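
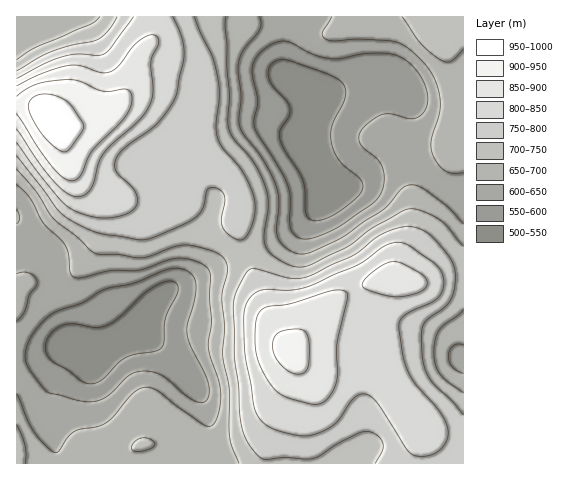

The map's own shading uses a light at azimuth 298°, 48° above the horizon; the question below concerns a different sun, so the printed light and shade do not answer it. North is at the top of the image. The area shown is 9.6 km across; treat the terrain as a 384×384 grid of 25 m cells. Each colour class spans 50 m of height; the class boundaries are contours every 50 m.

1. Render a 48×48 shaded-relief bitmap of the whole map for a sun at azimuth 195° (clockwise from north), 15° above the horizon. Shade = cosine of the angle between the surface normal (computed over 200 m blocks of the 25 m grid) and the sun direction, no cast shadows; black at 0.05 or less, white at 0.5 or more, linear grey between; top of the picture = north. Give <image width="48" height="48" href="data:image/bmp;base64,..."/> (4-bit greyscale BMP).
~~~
<image width="48" height="48" href="data:image/bmp;base64,Qk32BAAAAAAAAHYAAAAoAAAAMAAAADAAAAABAAQAAAAAAIAEAAATCwAAEwsAABAAAAAAAAAAAAAAABEREQAiIiIAMzMzAERERABVVVUAZmZmAHd3dwCIiIgAmZmZAKqqqgC7u7sAzMzMAN3d3QDu7u4A////AGZWd3d3d4iIh2ZniqmZqqqZmId2eJqYh2VWZ3Zmd3iId2ZniqmZqqqZmYh3iaqYh0RFZmZmZnd2ZmVniamaqqqqqZiJqqmHdzNFZmZVZmZmZlRWiZmamZmqmZmauph2ZTNFZlVVVmZmVENGiZmZmZmZmImqqXZVVDRWZURFVmZlQyNHiZmZmZmZiImql2VEQ0VmZUM0VVVUMiNXiZmZmqqYiJmZhlQzM0VmVDM0RVRDIjV5mZmZqqmYiJmYdUMyIkVVRDREREMyNFeaqZmaqqmHd4iHZUMhElVUREVVVDMjNXmrqpqqqZh3Z3d3ZVMiI2VURFVmVDMzVoq6qZqqmIdmZnd2ZlQzRWZVRVZ2ZURFaJqpmZqZiHZmZnd3ZlVVZ3dmZniIdlVWeZmYiZmYd2ZmZ3d3ZlVniIiIiJmZh3Z3iZiIiZiHZmZnd3d3ZmZ4mYmZqqqpmHd3iId4mZh2VWZ3d3d3dmeJmYiaq7qZmId3d3eJmYdlRVZnd3d3iImqqXiJq6mYiId3ZneJmHZUREVWd3iJmqu7qHeJmqmYmZiHZniJh2VDIiNFZ4mqqru6l3d4iZmZqqqZh4iIdlQyIREjVnmaqZmYdnd3eJqqu8zLqqmHdmQyEQESNGeId3ZlVmZmaJq7vM3d3MuYh2UyIRERIjRWVUQ0RVVWeJqrvMzd3dy6mHVCIRERESNERDMjRVVWiZqru7vM3cy7qXZDIiIhESMzMzMzRFZ4qqq7u7qru7u6qYZTMiIhEiMzMzNEQ2ebzMy7u6qqqqqZmYdlQzMiIjIiIjREM3is3t3LuqmZmpmIiIdmVUMyIiIiIjMzI4m97ty6qZiIiYiHd3dmZVVEMyIiMzMiM6vN7suZiId3d3d3d2ZlVWZVVDMzRDMzRbze7cqHd2Z2ZmZ3d2VUVWZmZlVVVERFZ87/7bl2ZmZmZmZ4h2VDRFZ3d3d2ZUVXeN7/7Kh2VVZmZmd4h1QyNFZ4iZmIZVZ4ie/+yph2ZWZmZneHdkIiJFZ4maqYdmeIme/tuYiId3d3d3iHZCESNFZ4mqmYd3eJme7bmIiZmYh3d3h2QhESRWd4mZmId3eJme3KmIiauqmId4h1MhEkVnd4iIh3d3d4iN26h3iaq6qYiIh1QiNGd3d3d3d3dmZ3d9yod2d4mqqYiIh2VFVnd3d3dmZmZlVnd7qHZmZmeJmIiIh2Vmd3d3ZmZmZmVVVnd4dlRVVVVneIiIh2ZmZmZmZndmZlRFaIhzMzNERERWZ3d3dlVVVVVWZ3d3ZVVWiZhwARIzMzRVZmd3ZVRFVEVniJmHZVZ4qphwAAIiIjRVVmd3ZURVVWeJmqqYd3iau6hxAAEREjRVZnd2VUVWZ4mrvLupmZq8y6hzIQAAEkVmZ3d2VVVniaq8zMu6u7zN26iFQhAAEkVmZ3dlVVZ4mqu7u7u7zMzcypiGVDIiI0VVZmZVVVZ4maqqmZmru8y7qYd2ZmZUREVVVVVEVWZ3eImYd3iZqqqpmHd3d3d2VFVVVVRFVmZnd4iHZneImZmZh3dw=="/>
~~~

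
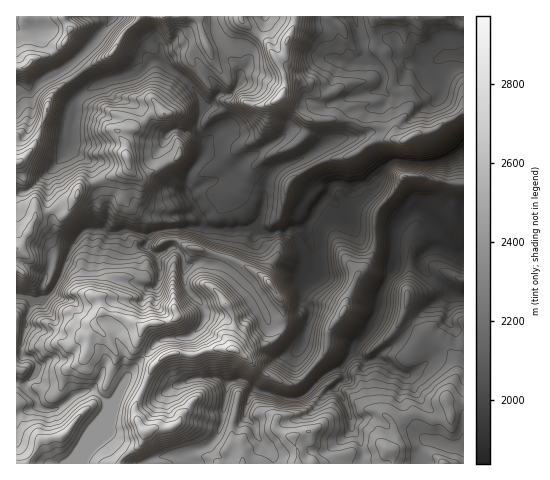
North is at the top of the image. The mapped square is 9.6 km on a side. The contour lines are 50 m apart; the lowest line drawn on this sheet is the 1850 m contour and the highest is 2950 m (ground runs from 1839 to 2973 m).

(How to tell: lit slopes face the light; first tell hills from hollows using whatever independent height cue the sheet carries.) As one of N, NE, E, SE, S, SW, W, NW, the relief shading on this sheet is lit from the NW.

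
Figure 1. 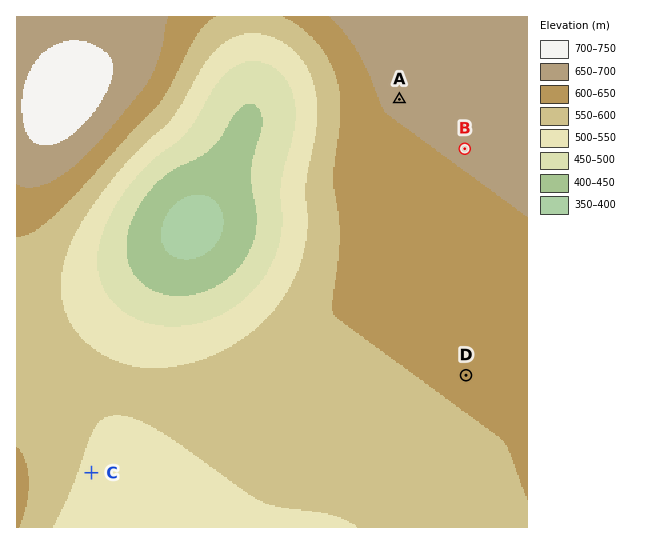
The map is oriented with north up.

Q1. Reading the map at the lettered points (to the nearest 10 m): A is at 650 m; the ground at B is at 650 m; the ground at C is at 540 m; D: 610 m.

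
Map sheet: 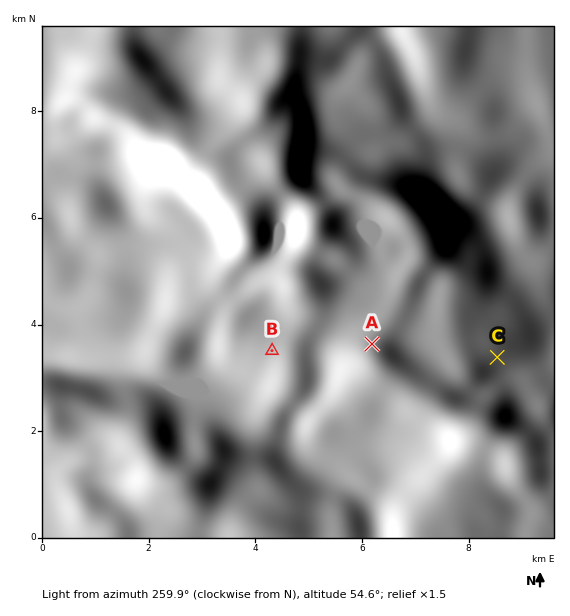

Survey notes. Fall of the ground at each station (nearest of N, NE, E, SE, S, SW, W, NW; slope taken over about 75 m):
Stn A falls N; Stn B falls SW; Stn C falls SE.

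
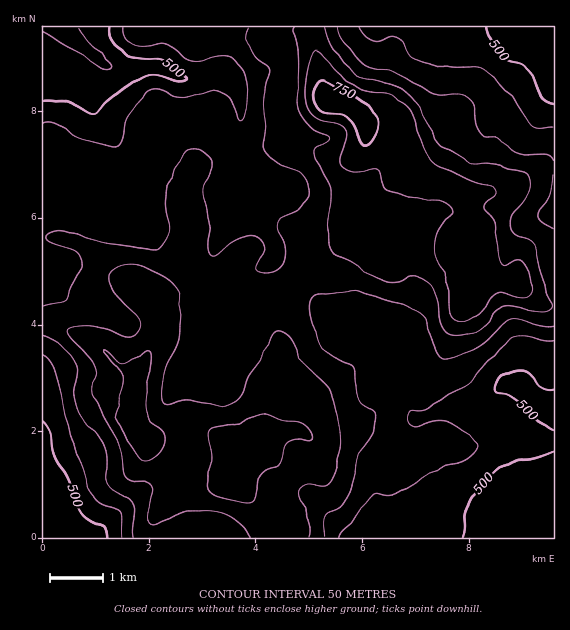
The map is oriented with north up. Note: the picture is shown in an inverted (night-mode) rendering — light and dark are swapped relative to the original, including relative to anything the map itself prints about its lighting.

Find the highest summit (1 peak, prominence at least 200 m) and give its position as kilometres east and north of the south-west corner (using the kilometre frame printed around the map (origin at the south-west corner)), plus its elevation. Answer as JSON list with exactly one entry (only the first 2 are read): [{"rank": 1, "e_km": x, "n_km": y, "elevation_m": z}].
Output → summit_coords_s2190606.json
[{"rank": 1, "e_km": 5.39, "n_km": 8.19, "elevation_m": 787}]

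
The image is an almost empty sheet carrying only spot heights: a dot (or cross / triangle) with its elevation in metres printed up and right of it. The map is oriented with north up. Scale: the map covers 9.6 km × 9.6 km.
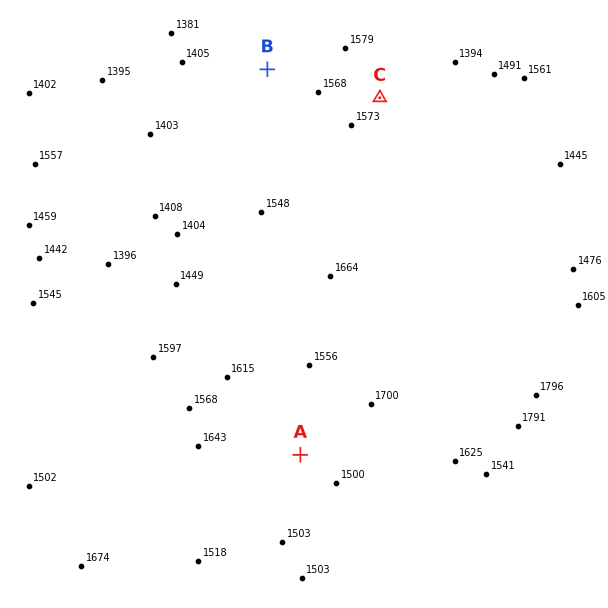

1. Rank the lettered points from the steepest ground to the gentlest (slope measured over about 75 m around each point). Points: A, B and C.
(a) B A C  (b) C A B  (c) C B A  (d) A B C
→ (c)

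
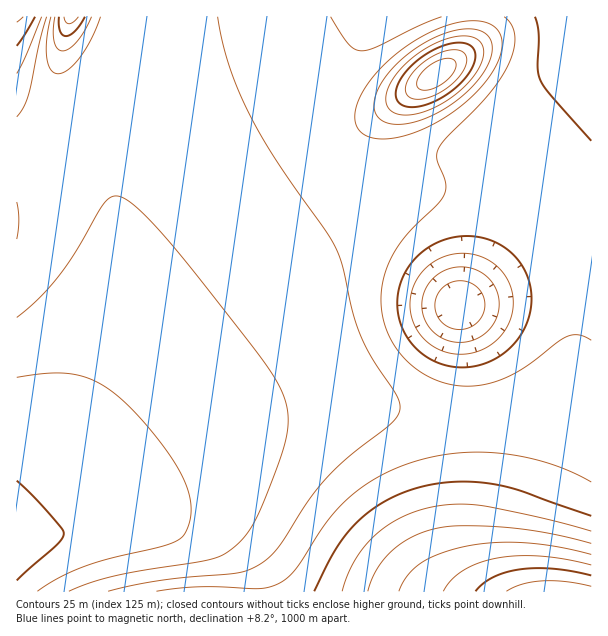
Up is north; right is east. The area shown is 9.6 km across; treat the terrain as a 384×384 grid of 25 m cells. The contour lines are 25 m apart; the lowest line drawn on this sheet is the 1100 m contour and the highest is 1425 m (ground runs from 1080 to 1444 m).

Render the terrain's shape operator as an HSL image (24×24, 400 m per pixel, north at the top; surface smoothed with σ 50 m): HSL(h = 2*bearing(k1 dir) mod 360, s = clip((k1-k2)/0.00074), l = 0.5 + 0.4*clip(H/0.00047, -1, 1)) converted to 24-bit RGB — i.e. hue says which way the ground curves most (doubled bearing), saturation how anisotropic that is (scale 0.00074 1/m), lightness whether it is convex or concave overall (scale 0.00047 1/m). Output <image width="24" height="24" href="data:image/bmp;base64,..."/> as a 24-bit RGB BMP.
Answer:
<image width="24" height="24" href="data:image/bmp;base64,Qk32BgAAAAAAADYAAAAoAAAAGAAAABgAAAABABgAAAAAAMAGAAATCwAAEwsAAAAAAAAAAAAAnHObknOai3OainSdjHWhinWnfnSrcn2tcZevcq6sdZ2NdpN5fox2gYR1fXx1eXh0e3pzi3psjHBnimRjhmJngmNsf2dwfW11mHickHeeiHadg3aegHihf3mlenqpe4arfI6mfYmWgIyNgIiAhYV8gnx4fnd2e3V1eXZ0hXJwjGtvi2l0imp7iGyDg3GHeXWIg36Eh3yOhXqWgXqafXqbfHybfX6Ygn6ShX+OhYGLh4KIh3+Bh3t9hXd8gnZ8f3Z7fHZ6fHZ6iXOCkHGNi3KRgnOSeXWVd32ZgH+AgH+AgH+AgH+BgX+Bg3+ChH+Ehn+Gh3+GiH+FiX6EiXyCinmCiXeDh3aEhHaEf3aDe3eCeHeCe3eLfXeVeXeceH6heYekgH+BgH+AgH+AgH+AgH+AgX+AgX+Ag3+BhH6Bhn6CiH2CiXuEinqGi3iJiXiKhHeKf3eJeneJd3qJeH+KeISMeYiOeoyReo6RgX+BgX+AgH+AgH+AgH+AgH+AgX+AgX+Ag3+AhH6Bhn2DiHyFinuIiXqLhnmMg3mMfnmNeniNeHuOeYCOeoSOeoiNe4qMfIqKgn+Cgn+BgX+AgH+AgH+AgH9/gH+AgX+AgX+Ag36BhH6Dhn2Fh3yHhnyJg3yKgHuMe3qPeXuReXyRen6QfIGNfISLfYaJfYeHg36Cgn6Bgn+AgX+AgH9/gH9/gH9/gH+AgX+AgX+Bgn+Cg36Eg36Fgn6Gf36IfYGNeoOTd3+Yd3eafnmWgXyQgH+Jf4KGf4OEhX2Cg36Bgn6AgX9/gX9/gH9/gH9/gH+AgH+AgH+AgX+BgX+CgX+CgICEf4mIe5KSdZSdb4WkcG6miXGilXeZj3yMhn+EgYCChnyBhX2Ag35/gn5/gX9/gX9/gH9/gH9/gH+AgH+AgH+AgH+AgIGBf4WAe49/dJyFaaWZX4ylYVuklmGlo2yTmXaBjHx9hH9/hnx+hX1+hH19g39+gn9/gYB/gIB/gIB/gIB/gICAgICAgICAgYJ/goh9gZV3cqJrW55rU4N/VlJ1iVZ7ol5ooXZukoF4hoJ9h3t7hn18hX59g39+goB+gYB/gIB/gIB/gIB/gIB/f4B/gIB/goJ/iIp8kpl0lKNleY9WUGBLSUVLaFlNl4FYo5RplpB2iIZ9h316hn97hYB8hIF9g4F+gYB/gYB/gIB/gIB/f4B/f4B/gIB/goJ/ioZ8mY10pIlmkm1XZU1PSE1RT21OdZhYjaNpjZZ2hYh8hoB5h4J7hoJ8hIJ9g4J+goF/gYF/gIB/gIB/f4B/f4B/gIB/gYB/h4F9lH13oW1to113i1aNVFqCVpGKX6NzcZ9vf5F4gYZ9hoV5hoV7hoV8hYR9g4N+goJ+gYF/gIB/gIB/f4B/f4B/gIB/gX9/hH5+jXt+mXWFomyZjGSlYWWkZZOlbaGUdpeCe4t9f4N+gYV5hIZ7hYZ8hIV9goN+gYJ+gIF/gIB/f4B/f4B/f4B/f4B/gH9/gX9/hn2BjXuIkneWhnOccnOdc4ibd5OUe4yHfoWBf4F/eoV4gIV7g4Z8g4V9goN+gIJ+gIF/f4B/f4B/f4B/f4B/f39/gH9/gH9+gX5+hH6DhX2IgXuMe3uNe4KMfYWIfoSEf4GBf4CAdod8fIR8goV+goV9gYN+gIJ+f4F/f4B/f4B/f4B/f4CAf3+AgH1/gnt5hH90gYNzfIJ3fIKBfn+DfoCDf4GCf4GBf4CAf4CAcIqDeoWFg4SAg4V+gYN+f4J+f4F+f4B/f4B/f4B/f4CAfn6AgXqDinCAlGJglIVQco1JY4hYcINxfIF+f4CAf4CAf4CAf4CAZpCIcX2Khn+DhoR/goR+f4J+foF+foB/f4B/f4B/f4CAfn+Ad3eDe2WSt1Cq0EVdvKUtQ5IdMIo0X4ZoeoF8f4B/f4CAf4CAWpmDW3STkHiPi4B+hYR+gIJ+foF+foB/f4B/f4B/f4CAfoCAd36CX3KMSUC02mfu+6rX1KtyHZ84I4tQW4dyeYF+f4B/f4CAUK1jMXOenWakmXp6iYR9gYN+foF+foB/foB/f4CAf4CAf4CAfICAaYaFO4yTK4XE4rDz/8z22avsKKi6NZGKZoaCfICAf4CAk8lYAYeXhzLEtHN0kYZ7g4R9fYF+foB/foB/foCAf4CAf4CAf4CAeYF/WYh2I41eJKlb3ZSh/s3v0nfxOUe4WHaOdn+CfoCA6NVvAItXAAdy3nlwoYx3hod8fYJ9fYF/foCAfoCAfoCAf4CAf4CAfoB/eIF8WYdnJ4ozOJYZ0aov4VJ/xk3Fcl2Yc3WFfX+A"/>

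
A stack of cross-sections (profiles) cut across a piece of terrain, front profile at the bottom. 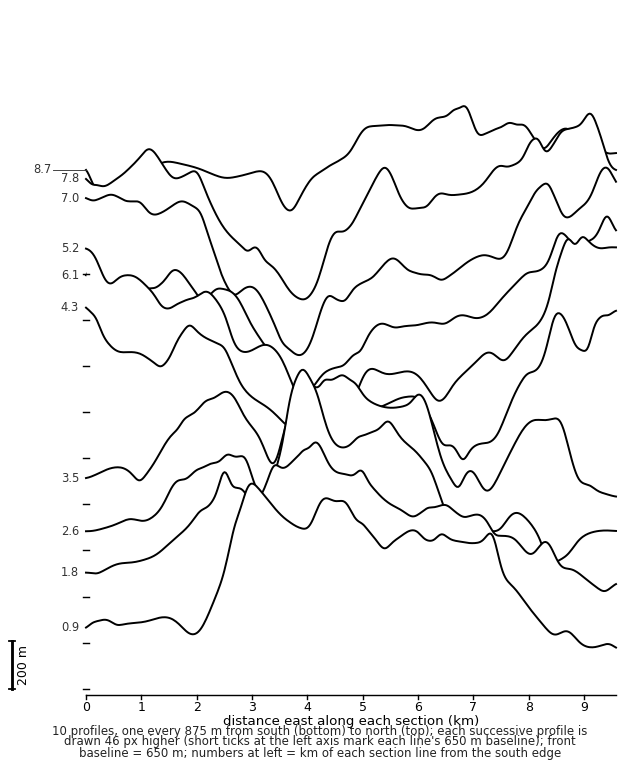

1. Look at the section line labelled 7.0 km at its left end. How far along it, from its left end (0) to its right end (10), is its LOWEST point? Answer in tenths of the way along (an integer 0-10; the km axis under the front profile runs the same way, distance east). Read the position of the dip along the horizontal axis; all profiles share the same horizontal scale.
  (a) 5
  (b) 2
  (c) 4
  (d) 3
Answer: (c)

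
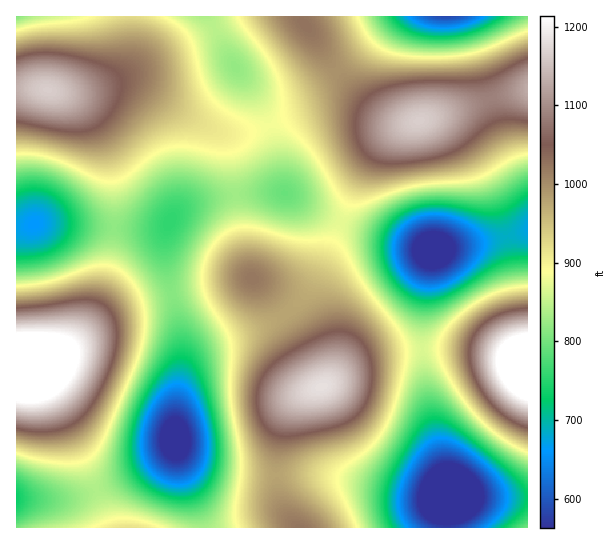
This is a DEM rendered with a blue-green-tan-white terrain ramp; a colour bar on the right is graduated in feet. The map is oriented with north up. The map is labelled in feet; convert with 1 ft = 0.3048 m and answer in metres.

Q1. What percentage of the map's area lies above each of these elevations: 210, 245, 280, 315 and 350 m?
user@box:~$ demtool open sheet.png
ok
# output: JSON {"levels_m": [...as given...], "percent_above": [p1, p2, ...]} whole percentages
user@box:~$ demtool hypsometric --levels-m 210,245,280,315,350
{"levels_m": [210, 245, 280, 315, 350], "percent_above": [90, 76, 45, 19, 5]}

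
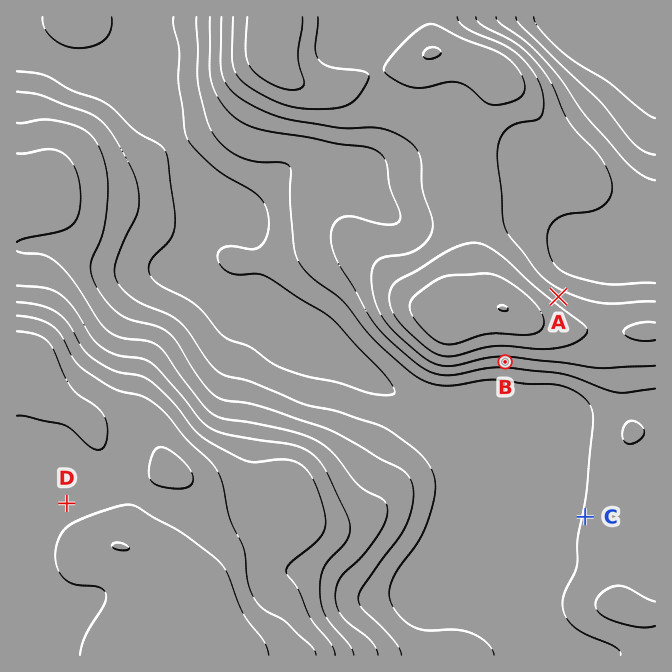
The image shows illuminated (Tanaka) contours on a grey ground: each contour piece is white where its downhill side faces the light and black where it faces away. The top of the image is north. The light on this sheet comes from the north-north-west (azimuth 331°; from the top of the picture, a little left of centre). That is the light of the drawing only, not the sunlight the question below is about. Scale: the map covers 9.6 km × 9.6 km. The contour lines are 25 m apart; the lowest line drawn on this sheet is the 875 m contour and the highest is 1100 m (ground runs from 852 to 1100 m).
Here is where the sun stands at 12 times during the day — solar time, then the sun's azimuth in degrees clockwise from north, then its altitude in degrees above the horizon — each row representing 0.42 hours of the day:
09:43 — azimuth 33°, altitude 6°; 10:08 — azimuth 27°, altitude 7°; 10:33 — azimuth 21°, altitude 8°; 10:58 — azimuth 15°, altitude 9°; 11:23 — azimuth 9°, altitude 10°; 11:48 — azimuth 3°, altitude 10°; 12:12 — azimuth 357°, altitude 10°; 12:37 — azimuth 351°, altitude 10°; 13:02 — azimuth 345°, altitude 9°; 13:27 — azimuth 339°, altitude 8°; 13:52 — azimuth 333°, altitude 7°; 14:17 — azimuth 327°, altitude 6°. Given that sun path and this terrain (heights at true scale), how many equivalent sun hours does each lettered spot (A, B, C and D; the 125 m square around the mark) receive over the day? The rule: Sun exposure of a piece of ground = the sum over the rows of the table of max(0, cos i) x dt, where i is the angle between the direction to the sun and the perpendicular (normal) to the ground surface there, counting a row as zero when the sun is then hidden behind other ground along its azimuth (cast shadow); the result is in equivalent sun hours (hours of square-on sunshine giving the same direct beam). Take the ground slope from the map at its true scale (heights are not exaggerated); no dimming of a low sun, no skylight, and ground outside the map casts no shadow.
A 1.2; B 0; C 0.8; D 0.8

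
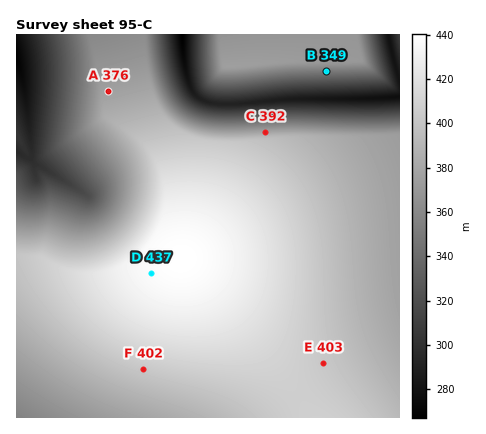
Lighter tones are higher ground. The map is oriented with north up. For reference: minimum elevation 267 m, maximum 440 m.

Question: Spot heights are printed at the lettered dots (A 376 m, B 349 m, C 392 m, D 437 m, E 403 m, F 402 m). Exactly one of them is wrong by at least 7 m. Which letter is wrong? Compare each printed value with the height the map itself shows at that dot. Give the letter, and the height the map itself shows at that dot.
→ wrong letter C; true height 380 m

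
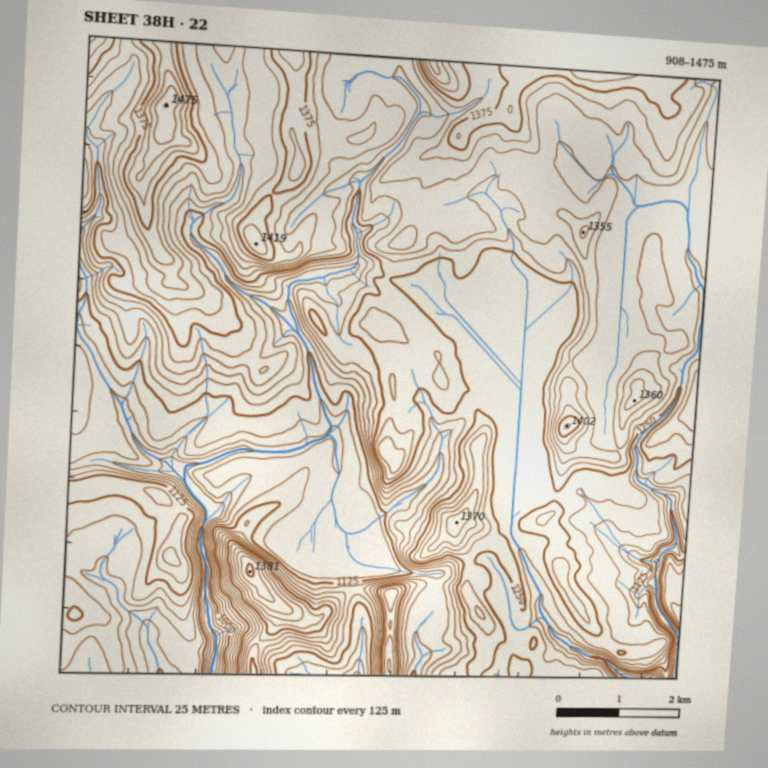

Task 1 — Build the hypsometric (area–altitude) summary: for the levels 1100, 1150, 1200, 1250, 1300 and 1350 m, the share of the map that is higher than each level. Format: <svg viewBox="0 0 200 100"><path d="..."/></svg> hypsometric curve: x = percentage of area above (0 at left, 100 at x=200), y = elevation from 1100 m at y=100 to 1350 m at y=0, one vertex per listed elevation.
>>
<svg viewBox="0 0 200 100"><path d="M174 100l-19-20-17-20-38-20-41-20-41-20"/></svg>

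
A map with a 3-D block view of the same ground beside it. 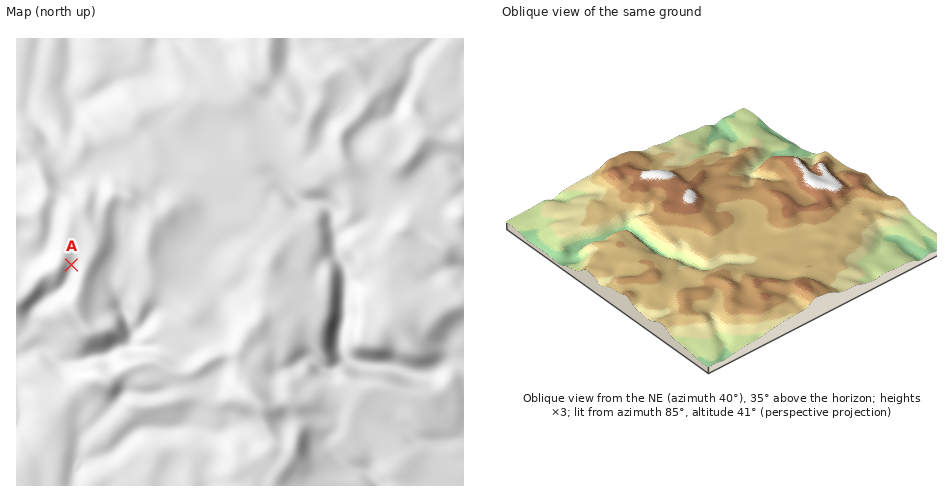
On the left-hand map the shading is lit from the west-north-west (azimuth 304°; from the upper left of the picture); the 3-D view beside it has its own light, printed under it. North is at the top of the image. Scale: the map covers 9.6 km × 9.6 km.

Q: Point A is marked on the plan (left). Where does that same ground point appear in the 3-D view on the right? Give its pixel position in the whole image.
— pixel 815 171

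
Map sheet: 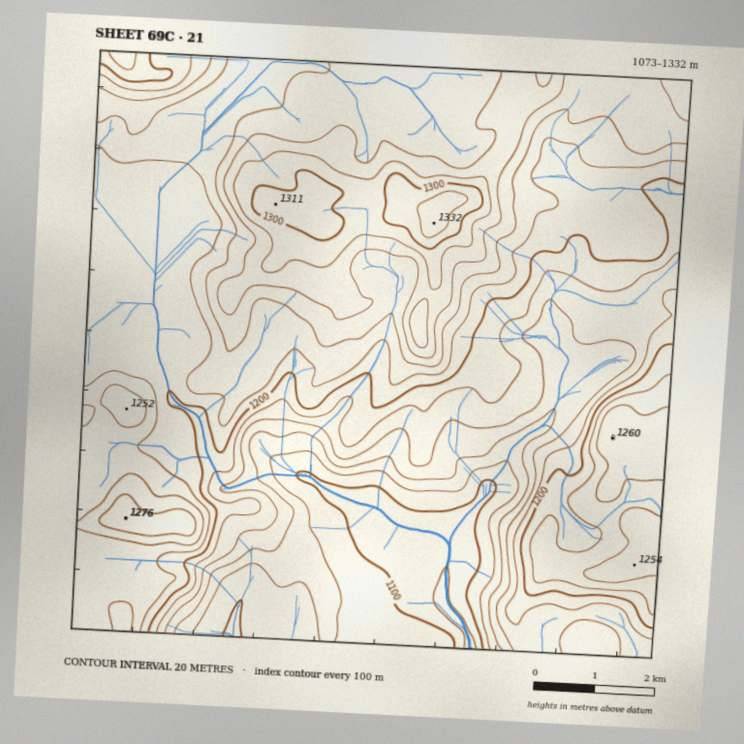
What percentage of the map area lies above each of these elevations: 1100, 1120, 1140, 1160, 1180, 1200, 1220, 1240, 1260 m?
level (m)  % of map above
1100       96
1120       89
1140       85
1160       79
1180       71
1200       64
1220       47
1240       30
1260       14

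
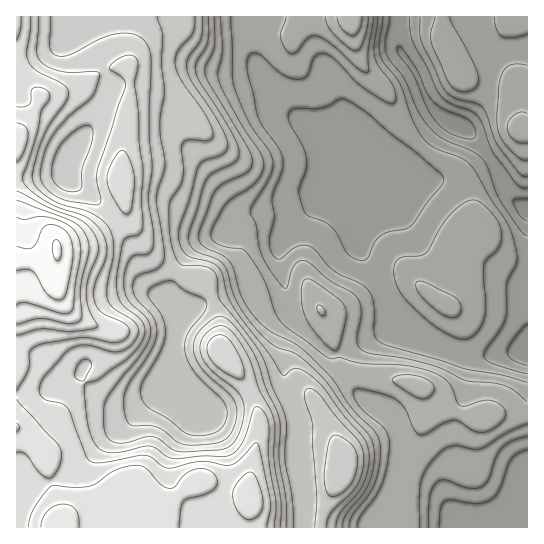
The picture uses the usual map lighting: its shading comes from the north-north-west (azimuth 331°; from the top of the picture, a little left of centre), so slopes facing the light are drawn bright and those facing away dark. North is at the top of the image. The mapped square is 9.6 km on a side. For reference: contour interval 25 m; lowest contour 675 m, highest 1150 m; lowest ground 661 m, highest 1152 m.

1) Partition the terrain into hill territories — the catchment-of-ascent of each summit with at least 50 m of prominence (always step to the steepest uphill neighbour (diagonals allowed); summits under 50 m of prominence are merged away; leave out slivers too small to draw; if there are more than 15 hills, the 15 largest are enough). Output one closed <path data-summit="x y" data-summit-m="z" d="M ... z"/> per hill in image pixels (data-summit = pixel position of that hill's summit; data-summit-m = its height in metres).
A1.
<path data-summit="57 249" data-summit-m="1152" d="M253 16l-237 1 0 510 286 1 2-35-7-32 0-42-13-40 0-17 3-13 12-22-1-3 27 27 6 4 10-2 22-10-20 14-2 6 3 10 8 14 11 12 23 12 7 7 6 11 4 17 0 24-26 51 0 7 150 0 1-319-13-8-7-8-12-26-19-26-10-10-16-8-5 0-6 6-35 42-7 4-25 1-14 11 4-20-8-21-9-9-35-12-17-10-34-42-9-26-2-13z"/><path data-summit="351 17" data-summit-m="842" d="M398 16l-144 0-3 9-2 10 4 23 12 23 22 26 12 12 19 9 20 5 8 4 9 9 8 21-4 20 14-11 25-1 7-4 35-42 6-6 5-1-9-5-11-11-14-31-18-26z"/><path data-summit="341 473" data-summit-m="949" d="M299 325l-12 24-3 13 0 17 13 40 0 42 7 32-1 34 72 1 28-58 0-24-4-17-6-11-7-7-23-12-14-16-5-10-3-14 12-10-22 6-6-4z"/><path data-summit="522 129" data-summit-m="786" d="M527 16l-128 0-2 17 2 16 18 26 14 31 11 11 21 11 14 13 19 26 12 26 7 8 11 7 2-1z"/>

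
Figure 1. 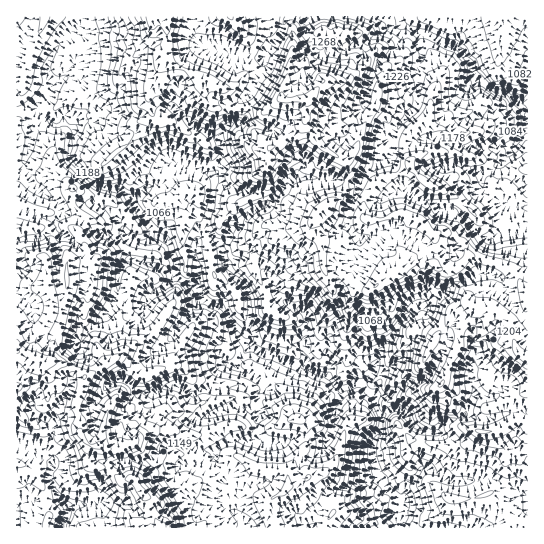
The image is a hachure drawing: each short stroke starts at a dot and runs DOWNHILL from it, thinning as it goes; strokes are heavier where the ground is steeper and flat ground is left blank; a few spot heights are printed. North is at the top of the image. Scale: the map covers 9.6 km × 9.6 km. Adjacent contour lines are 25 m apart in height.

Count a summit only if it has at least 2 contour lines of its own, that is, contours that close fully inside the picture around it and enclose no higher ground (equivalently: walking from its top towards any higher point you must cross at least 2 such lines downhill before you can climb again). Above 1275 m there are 2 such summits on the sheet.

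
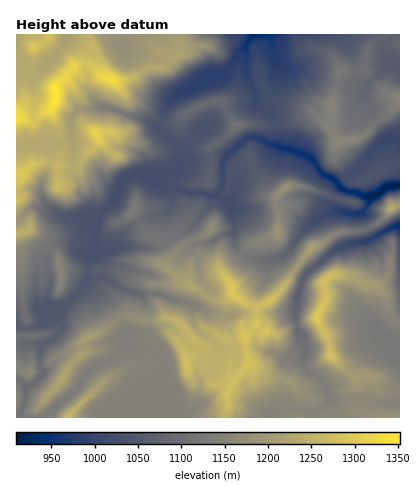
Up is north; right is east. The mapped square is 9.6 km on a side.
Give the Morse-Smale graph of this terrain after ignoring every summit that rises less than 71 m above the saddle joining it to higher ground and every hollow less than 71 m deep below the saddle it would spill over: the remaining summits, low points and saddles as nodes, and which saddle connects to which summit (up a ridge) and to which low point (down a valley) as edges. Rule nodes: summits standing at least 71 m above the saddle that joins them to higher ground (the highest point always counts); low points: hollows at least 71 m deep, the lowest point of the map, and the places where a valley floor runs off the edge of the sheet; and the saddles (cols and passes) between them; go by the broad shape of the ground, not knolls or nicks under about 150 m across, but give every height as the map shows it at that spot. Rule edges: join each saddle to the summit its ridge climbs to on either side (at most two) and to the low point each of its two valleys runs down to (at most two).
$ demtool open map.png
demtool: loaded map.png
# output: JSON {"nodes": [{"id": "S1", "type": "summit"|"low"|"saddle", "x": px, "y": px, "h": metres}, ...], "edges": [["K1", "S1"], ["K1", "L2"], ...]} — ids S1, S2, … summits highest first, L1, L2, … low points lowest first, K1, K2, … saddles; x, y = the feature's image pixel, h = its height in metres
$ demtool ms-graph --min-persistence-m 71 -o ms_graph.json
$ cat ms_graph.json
{"nodes": [
{"id": "S1", "type": "summit", "x": 56, "y": 92, "h": 1353},
{"id": "S2", "type": "summit", "x": 96, "y": 134, "h": 1318},
{"id": "S3", "type": "summit", "x": 316, "y": 318, "h": 1300},
{"id": "S4", "type": "summit", "x": 232, "y": 288, "h": 1298},
{"id": "S5", "type": "summit", "x": 68, "y": 418, "h": 1260},
{"id": "S6", "type": "summit", "x": 392, "y": 208, "h": 1231},
{"id": "S7", "type": "summit", "x": 342, "y": 142, "h": 1156},
{"id": "L1", "type": "low", "x": 392, "y": 186, "h": 909},
{"id": "L2", "type": "low", "x": 254, "y": 34, "h": 934},
{"id": "L3", "type": "low", "x": 398, "y": 226, "h": 944},
{"id": "K1", "type": "saddle", "x": 16, "y": 150, "h": 1233},
{"id": "K2", "type": "saddle", "x": 392, "y": 316, "h": 1148},
{"id": "K3", "type": "saddle", "x": 158, "y": 358, "h": 1145},
{"id": "K4", "type": "saddle", "x": 370, "y": 228, "h": 1099},
{"id": "K5", "type": "saddle", "x": 378, "y": 38, "h": 1075},
{"id": "K6", "type": "saddle", "x": 302, "y": 282, "h": 1067},
{"id": "K7", "type": "saddle", "x": 254, "y": 164, "h": 1051},
{"id": "K8", "type": "saddle", "x": 276, "y": 126, "h": 1032},
{"id": "K9", "type": "saddle", "x": 350, "y": 186, "h": 1011},
{"id": "K10", "type": "saddle", "x": 372, "y": 238, "h": 984}],
"edges": [["K1", "S1"], ["K1", "S2"], ["K1", "L1"], ["K2", "S3"], ["K2", "L1"], ["K2", "L3"], ["K3", "S4"], ["K3", "S5"], ["K3", "L1"], ["K4", "S4"], ["K4", "S6"], ["K4", "L1"], ["K4", "L3"], ["K5", "S7"], ["K5", "L1"], ["K5", "L2"], ["K6", "S4"], ["K6", "S3"], ["K6", "L1"], ["K6", "L3"], ["K7", "S1"], ["K7", "S4"], ["K7", "L1"], ["K8", "S1"], ["K8", "S7"], ["K8", "L1"], ["K8", "L2"], ["K9", "S4"], ["K9", "S7"], ["K9", "L1"], ["K10", "S3"], ["K10", "S6"], ["K10", "L3"]]}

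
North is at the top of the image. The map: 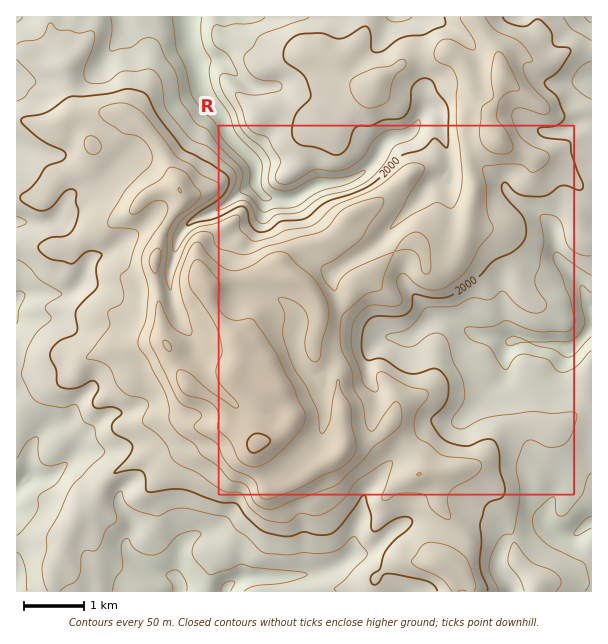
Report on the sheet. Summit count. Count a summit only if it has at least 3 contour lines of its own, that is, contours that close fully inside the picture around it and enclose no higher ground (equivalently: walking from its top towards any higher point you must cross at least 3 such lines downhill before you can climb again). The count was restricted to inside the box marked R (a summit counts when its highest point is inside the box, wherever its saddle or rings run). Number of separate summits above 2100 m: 1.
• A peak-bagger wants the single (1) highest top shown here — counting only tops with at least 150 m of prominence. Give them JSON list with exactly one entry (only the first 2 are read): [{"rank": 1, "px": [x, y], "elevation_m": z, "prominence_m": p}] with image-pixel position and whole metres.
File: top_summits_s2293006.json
[{"rank": 1, "px": [258, 443], "elevation_m": 2260, "prominence_m": 445}]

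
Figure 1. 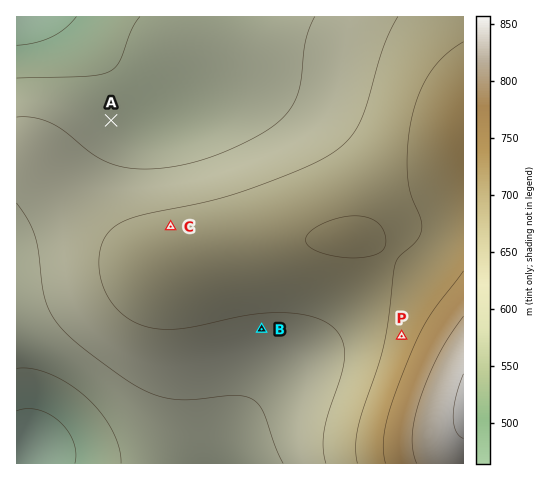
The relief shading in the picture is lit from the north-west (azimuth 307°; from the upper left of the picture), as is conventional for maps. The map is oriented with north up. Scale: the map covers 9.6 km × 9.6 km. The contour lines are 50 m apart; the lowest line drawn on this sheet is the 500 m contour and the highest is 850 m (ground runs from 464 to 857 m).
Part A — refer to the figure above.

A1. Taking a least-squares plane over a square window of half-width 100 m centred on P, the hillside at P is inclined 4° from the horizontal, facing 289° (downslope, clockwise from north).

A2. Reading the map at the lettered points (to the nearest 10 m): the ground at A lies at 570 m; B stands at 640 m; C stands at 670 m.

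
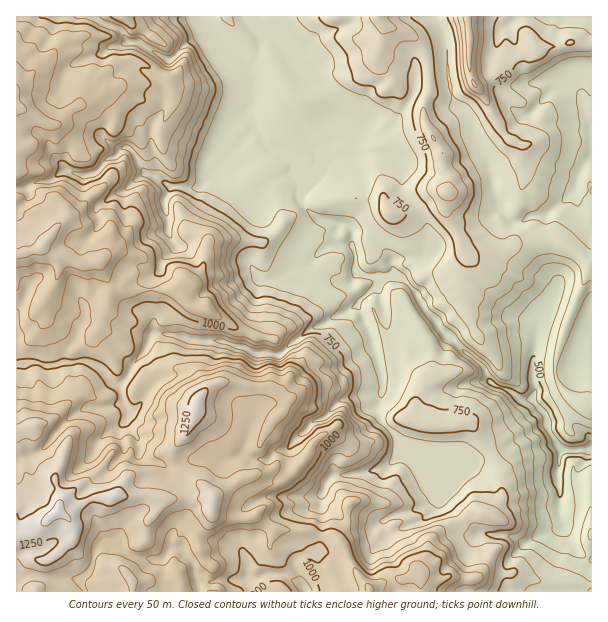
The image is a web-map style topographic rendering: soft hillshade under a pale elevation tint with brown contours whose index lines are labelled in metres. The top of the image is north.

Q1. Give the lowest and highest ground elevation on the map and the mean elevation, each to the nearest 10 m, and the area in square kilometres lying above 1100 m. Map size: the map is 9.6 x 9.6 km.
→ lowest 420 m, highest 1320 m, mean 860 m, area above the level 16.2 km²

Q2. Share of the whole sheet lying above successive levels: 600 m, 93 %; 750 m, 57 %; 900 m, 42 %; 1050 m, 25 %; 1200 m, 4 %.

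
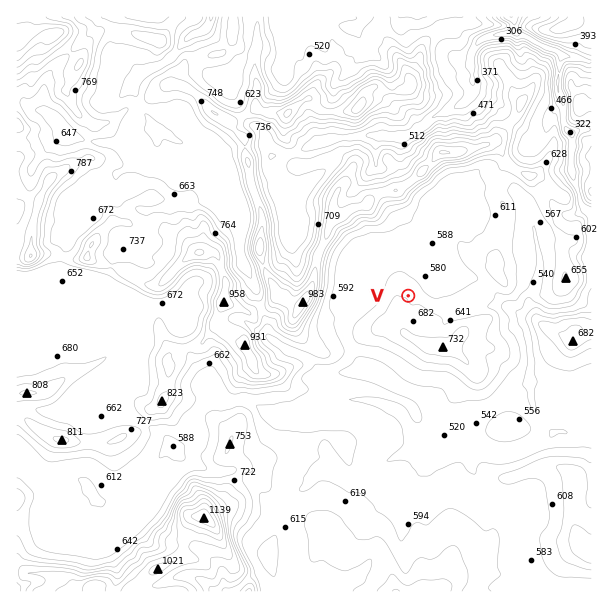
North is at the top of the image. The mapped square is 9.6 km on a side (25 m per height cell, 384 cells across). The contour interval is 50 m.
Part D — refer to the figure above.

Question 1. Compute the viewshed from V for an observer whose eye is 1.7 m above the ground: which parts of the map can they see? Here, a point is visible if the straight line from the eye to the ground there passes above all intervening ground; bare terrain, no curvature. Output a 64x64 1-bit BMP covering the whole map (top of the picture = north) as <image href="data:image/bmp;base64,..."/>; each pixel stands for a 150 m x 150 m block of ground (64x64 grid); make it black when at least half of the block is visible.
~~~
<image width="64" height="64" href="data:image/bmp;base64,Qk0+AgAAAAAAAD4AAAAoAAAAQAAAAEAAAAABAAEAAAAAAAACAAATCwAAEwsAAAIAAAAAAAAA////AAAAAAAAAAAAAAAAAAAAAAAAAAAAAAAAAAAAAAAAAAAAAAAAAAAAAAAAAAAAAAAAAAAAAAAAAAAAAAAAAAAAAAAAAAAAAAAEAAAAAAAAAAAAAAAAAAAAAAAAAAAAAAAAAAAAAAAAAAAAAAAAAAAAAAAAAAAAAAAAAAAAAAAAAAAAAAAAAAAAAAAAAAAAAAAAAAAAAAAAAAAAAAAAAAAAAAAAAAAAAAAAAAAAAAAAAAAAAAAAAAAAAAAAAAAAAAAAAAAAAAAAAAAYAAAAAAAAADAAAAAAAAAAMAAAAAAAAAAAAAcAAAAAAAAAAIAEAAAAAQAAwAwAAAABgBjwAAAAAACAH+AAAAAAAMA74AAAAAAAQCPwAAAAAABgA/wAAAAAAGAD+AAAAAAAYAP4AAAAAAAwB/gAAAAAADh/2AAAAAAAP/+8AAAAAAAf/7wAAAAAAA///gAAAAAAB//+AAAAAAAA//wAAAAAAAB/+AAAAAAAAA/8wAAAAAAAB/+AAAAAAAAD/gAAAAAAAAP8AAAAAAAAABwAAAAAAAAAAAAAAAAAAAAAAAAAAAAAAAAAAAAAAAAAAAAAAAAAAAAAAAAAAAAAAAAAAAAAAAAAAAAAAAAAAAAAAAAAAAAAAAAAAAAAAAAAAAAAAAAAAAAAAAAAAAAAAAAAAAAAAAAAAAAAAAAAAAAAAA=="/>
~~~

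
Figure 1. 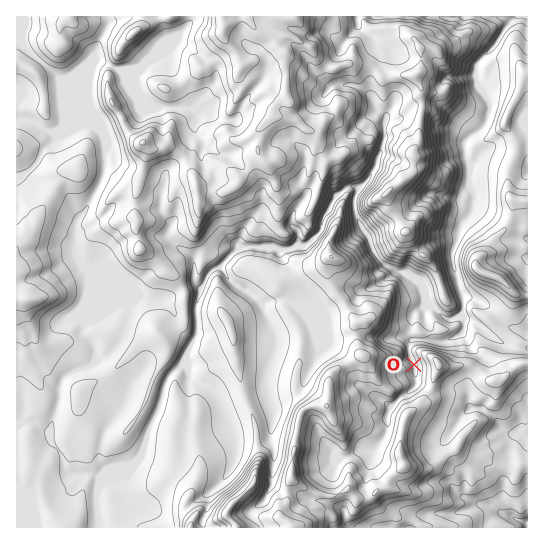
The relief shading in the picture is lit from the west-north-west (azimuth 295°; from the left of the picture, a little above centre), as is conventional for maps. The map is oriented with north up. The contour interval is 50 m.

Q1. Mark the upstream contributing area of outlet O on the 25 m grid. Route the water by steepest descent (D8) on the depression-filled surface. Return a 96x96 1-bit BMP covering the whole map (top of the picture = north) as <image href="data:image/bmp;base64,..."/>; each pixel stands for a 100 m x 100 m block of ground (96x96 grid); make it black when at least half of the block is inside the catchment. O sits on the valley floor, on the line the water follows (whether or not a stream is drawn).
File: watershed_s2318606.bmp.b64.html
<image width="96" height="96" href="data:image/bmp;base64,Qk2+BAAAAAAAAD4AAAAoAAAAYAAAAGAAAAABAAEAAAAAAIAEAAATCwAAEwsAAAIAAAAAAAAA////AAAAAAAAAAAAAAAAAAAAAAAAAAAAAAAAAAAAAAAAAAAAAAAAAAAAAAAAAAAAAAAAAAAAAAAAAAAAAAAAAAAAAAAAAAAAAAAAAIAAAAAAAAAAAAAA+eAAAAAAAAAAAAAD//gAAAAAAAAAAAAH//wAAAAAAAAAAAAP//wAAAAAAAAAAAAP//4AAAAAAAAAAAAP//8AAAAAAAAAAAAP//8AAAAAAAAAAAAP//8AAAAAAAAAAAAP//8AAAAAAAAAAAAP//8AAAAAAAAAAAAP//8AAAAAAAAAAAAH//8AAAAAAAAAAAAH//+AAAAAAAAAAAAH//+AAAAAAAAAAAAH//+AAAAAAAAAAAAH///AAAAAAAAAAAAD///gAAAAAAAAAAAAP//wAAAAAAAAAAAAP//4AAAAAAAAAAAAP//8AAAAAAAAAAAAP//8AAAAAAAAAAAAH//8AAAAAAAAAAAAH//+AAAAAAAAAAAAD+D+AAAAAAAAAAAAB8A+AAAAAAAAAAAAAcAAAAAAAAAAAAAAAAAAAAAAAAAAAAAAAAAAAAAAAAAAAAAAAAAAAAAAAAAAAAAAAAAAAAAAAAAAAAAAAAAAAAAAAAAAAAAAAAAAAAAAAAAAAAAAAAAAAAAAAAAAAAAAAAAAAAAAAAAAAAAAAAAAAAAAAAAAAAAAAAAAAAAAAAAAAAAAAAAAAAAAAAAAAAAAAAAAAAAAAAAAAAAAAAAAAAAAAAAAAAAAAAAAAAAAAAAAAAAAAAAAAAAAAAAAAAAAAAAAAAAAAAAAAAAAAAAAAAAAAAAAAAAAAAAAAAAAAAAAAAAAAAAAAAAAAAAAAAAAAAAAAAAAAAAAAAAAAAAAAAAAAAAAAAAAAAAAAAAAAAAAAAAAAAAAAAAAAAAAAAAAAAAAAAAAAAAAAAAAAAAAAAAAAAAAAAAAAAAAAAAAAAAAAAAAAAAAAAAAAAAAAAAAAAAAAAAAAAAAAAAAAAAAAAAAAAAAAAAAAAAAAAAAAAAAAAAAAAAAAAAAAAAAAAAAAAAAAAAAAAAAAAAAAAAAAAAAAAAAAAAAAAAAAAAAAAAAAAAAAAAAAAAAAAAAAAAAAAAAAAAAAAAAAAAAAAAAAAAAAAAAAAAAAAAAAAAAAAAAAAAAAAAAAAAAAAAAAAAAAAAAAAAAAAAAAAAAAAAAAAAAAAAAAAAAAAAAAAAAAAAAAAAAAAAAAAAAAAAAAAAAAAAAAAAAAAAAAAAAAAAAAAAAAAAAAAAAAAAAAAAAAAAAAAAAAAAAAAAAAAAAAAAAAAAAAAAAAAAAAAAAAAAAAAAAAAAAAAAAAAAAAAAAAAAAAAAAAAAAAAAAAAAAAAAAAAAAAAAAAAAAAAAAAAAAAAAAAAAAAAAAAAAAAAAAAAAAAAAAAAAAAAAAAAAAAAAAAAAAAAAAAAAAAAAAAAAAAAAAAAAAAAAAAAAAAAAAAAAAAAAAAAAAAAAAAAAAAAAAAAAAAAAAAAAAAAAAAAAAAAAAAAAAAAAAAAAAAAAAAAAAAAAAAAAAAAAAAAAAAAAAAAAAAAA="/>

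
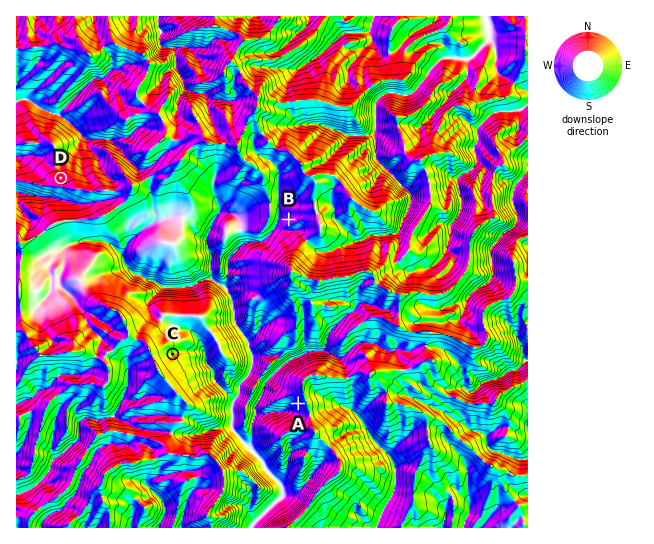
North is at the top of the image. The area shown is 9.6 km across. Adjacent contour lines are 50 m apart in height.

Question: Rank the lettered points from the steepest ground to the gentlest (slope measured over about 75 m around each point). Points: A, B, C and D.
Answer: A B D C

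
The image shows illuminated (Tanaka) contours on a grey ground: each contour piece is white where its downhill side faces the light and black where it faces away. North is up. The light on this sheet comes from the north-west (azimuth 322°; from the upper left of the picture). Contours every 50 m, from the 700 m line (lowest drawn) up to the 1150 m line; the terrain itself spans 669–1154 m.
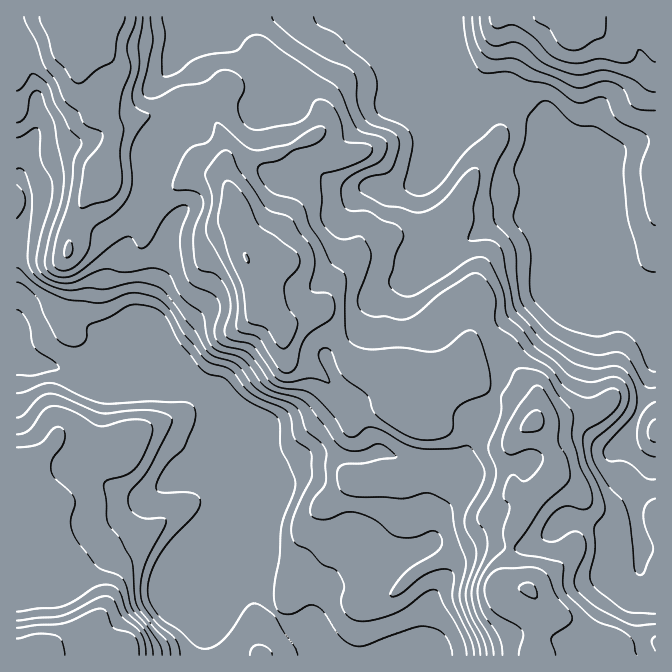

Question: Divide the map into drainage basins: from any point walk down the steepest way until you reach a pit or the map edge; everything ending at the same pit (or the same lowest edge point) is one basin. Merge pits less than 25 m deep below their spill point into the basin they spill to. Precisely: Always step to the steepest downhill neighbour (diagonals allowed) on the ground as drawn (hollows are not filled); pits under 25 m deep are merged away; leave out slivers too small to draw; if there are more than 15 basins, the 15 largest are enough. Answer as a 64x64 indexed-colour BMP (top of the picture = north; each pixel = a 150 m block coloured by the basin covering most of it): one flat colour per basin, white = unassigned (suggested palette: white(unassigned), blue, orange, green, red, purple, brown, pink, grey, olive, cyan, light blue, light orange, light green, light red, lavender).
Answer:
<image width="64" height="64" href="data:image/bmp;base64,Qk12CAAAAAAAAHYAAAAoAAAAQAAAAEAAAAABAAQAAAAAAAAIAAATCwAAEwsAABAAAAAAAAAA////ALR3HwAOf/8ALKAsACgn1gC9Z5QAS1aMAMJ34wB/f38AIr28AM++FwDox64AeLv/AIrfmACWmP8A1bDFABERERERERERERERERERERERERERERERERERIiIiIiIiEREREREREREREREREREREREREREREREREREiIiIiIiIRERERERERERERERERERERERERERERERERESIiIiIiIhEREREREREREREREREREREREREREREREREREiIiIiIiERERERERERERERERERERERERERERERERERESIiIiIiIRERERERERERERERERERERERERERERERERESIiIiIiIhERERERERERERERERERERERERERERERERESIiIiIiIiEREREREREREREREREREREREREREREREREiIiIiIiIiIRERERERERERERERERERERERERERERERESIiIiIiIiIhERERERERERERERERERERERERERERERERIiIiIiIiIiEREREREREREREREREREREREREREREREREiIiIiIiIiIRERERERERERERERERERERERERERERERESIiIiIiIiIhEREREREREREREREREREREREREREREREREiIiIiIiIiERERERERERERERERERERERERERERERERESIiIiIiIiIREREREREREREREREREREREREREREREREREiIiIiIiIhERERERERERERERERERERERERERERERERERIiIiIiIiEREREREREREREREREREREREREREREREREREiIiIiIiIRERERERERERERERERERERERERERERERERERIiIiIiIhERERERERERERERERERERERERERERERERERESIiIiIiERERERERERERERERERERERERERERERERERERIiIiIiIREREREREREREREREREREREREREREREREREREiIiIiIhEREREREREREREREREREREREREREREREREREiIiIiIiEREREREREREREREREREREREREREREREREREiIiIiIiIRERERERERERERERERERERERERERERERERESIiIiIiIhERERERERERERERERERERERERERERERERESIiIiIiIiERERERERERERERERERERERERERERERERESIiIiIiIiIREREREREREREREREREREREREREREREREiIiIiIiIiIhERERERERERERERERERERERERERESIiIiIiIiIiIiIiERERERERERERERERERERERERIhEiIiIiIiIiIiIiIiIRERERERERERERERERERERESIiIiIiIiIiIiIiIiIiIhERERERERERERERERERERESIiIiIiIiIiIiIiIiIiIiERERERERERERERERERERESIiIiIiIiIiIiIiIiIiIiIRERERERERERERERERERERIiIiIiIiIiIiIiIiIiIiIhEREREREREREREREREiERIiIiIiIiIiIiIiIiIiIiIiEREREREREREREREREiIiIiIiIiIiIiIiIiIiIiIiIiIREREREREREREREREiIiIiIiIiIiIiIiIiIiIiIiIiIhERERERERERERERESIiIiIiIiIiIiIiIiIiIiIiIiIiERERERERERERERERIiIiIiIiIiIiIiIiIiIiIiIiIiIREREREREREREREREiIiIiIiIiIiIiIiIiIiIiIiIiIhEREREREREREREREiIiIiIiIiIiIiIiIiIiIiIiIiIiERERERERERERERESIiIiIiIiIiIiIiIiIiIiIiIiIiIRERERERERERERERIiIiIiIiIiIiIiIiIiIiIiIiIiIhERERERERERERERIiIiIiIiIiIiIiIiIiIiIiIiIiIiEREREREREREREREiIiIiIiIiIiIiIiIiIiIiIiIiIiIRERERERERERERESIiIiIiIiIiIiIiIiIiIiIiIiIiIhERERERERERERERIiIiIiIiIiIiIiIiIiIiIiIiIiIiERERERERERERERIiIiIiIiIiIiIiIiIiIiIiIiIiIiIREREREREREREREiIiIiIiIiIiIiIiIiIiIiIiIiIiIhERERERERERERESIiIiIiIiIiIiIiIiIiIiIiIiIiIiERERERERERERERIiIiIiIiIiIiIiIiIiIiIiIiIiIiIREREREREREREREiIiIiIiIiIiIiIiIiIiIiIiIiIiIhERERERERERERESIiIiIiIiIiIiIiIiIiIiIiIiIiIiERERERERERERESIiIiIiIiIiIiIiIiIiIiIiIiIiIiIREREREiERERERIiIiIiIiIiIiIiIiIiIiIiIiIiIiIhERERESIiIRERIiIiIiIiIiIiIiIiIiIiIiIiIiIiIiERERERIiIiIiIiIiIiIiIiIiIiIiIiIiIiIiIiIiIiIRERERESIiIiIiIiIiIiIiIiIiIiIiIiIiIiIiIiIiIhERERERIiIiIiIiIiIiIiIiIiIiIiIiIiIiIiIiIiIiEREREREiIiIiIiIiIiIiIiIiIiIiIiIiIiIiIiIiIiIREREREiIiIiIiIiIiIiIiIiIiIiIiIiIiIiIiIiIiIhEREREiIiIiIiIiIiIiIiIiIiIiIiIiIiIiIiIiIiIiERERIiIiIiIiIiIiIiIiIiIiIiIiIiIiIiIiIiIiIiIREREiIiIiIiIiIiIiIiIiIiIiIiIiIiIiIiIiIiIiIhEREiIiIiIiIiIiIiIiIiIiIiIiIiIiIiIiIiIiIiIi"/>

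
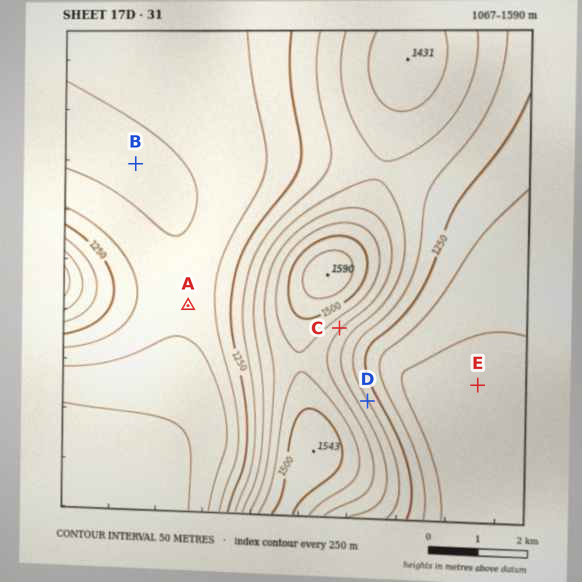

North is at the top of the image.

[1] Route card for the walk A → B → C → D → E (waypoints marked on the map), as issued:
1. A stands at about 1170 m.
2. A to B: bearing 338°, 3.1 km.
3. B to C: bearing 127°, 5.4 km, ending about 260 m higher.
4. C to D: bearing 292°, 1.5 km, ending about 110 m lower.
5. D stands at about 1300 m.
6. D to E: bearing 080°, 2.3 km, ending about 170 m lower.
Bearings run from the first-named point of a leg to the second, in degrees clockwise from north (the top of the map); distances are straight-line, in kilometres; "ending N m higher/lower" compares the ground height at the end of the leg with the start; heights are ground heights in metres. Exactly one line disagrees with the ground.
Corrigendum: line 4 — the bearing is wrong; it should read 157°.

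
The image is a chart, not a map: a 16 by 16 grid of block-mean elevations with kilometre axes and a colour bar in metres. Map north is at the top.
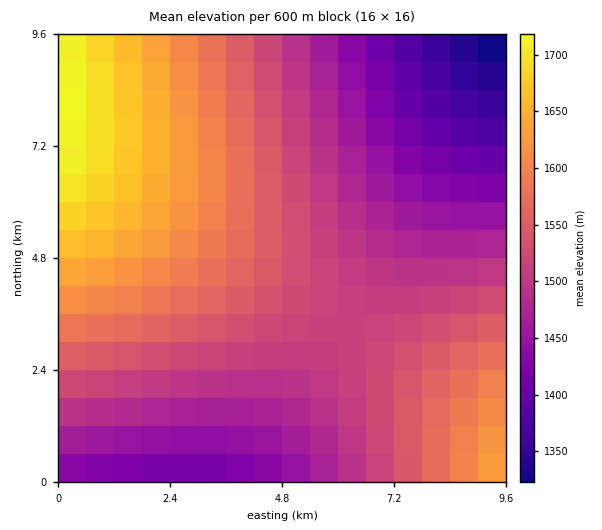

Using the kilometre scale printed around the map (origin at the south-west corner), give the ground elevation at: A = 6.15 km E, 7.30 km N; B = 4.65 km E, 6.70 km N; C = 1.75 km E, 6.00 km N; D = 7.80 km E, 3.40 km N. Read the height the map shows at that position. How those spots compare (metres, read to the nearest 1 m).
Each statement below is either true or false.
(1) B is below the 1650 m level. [true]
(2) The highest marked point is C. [true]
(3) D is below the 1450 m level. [false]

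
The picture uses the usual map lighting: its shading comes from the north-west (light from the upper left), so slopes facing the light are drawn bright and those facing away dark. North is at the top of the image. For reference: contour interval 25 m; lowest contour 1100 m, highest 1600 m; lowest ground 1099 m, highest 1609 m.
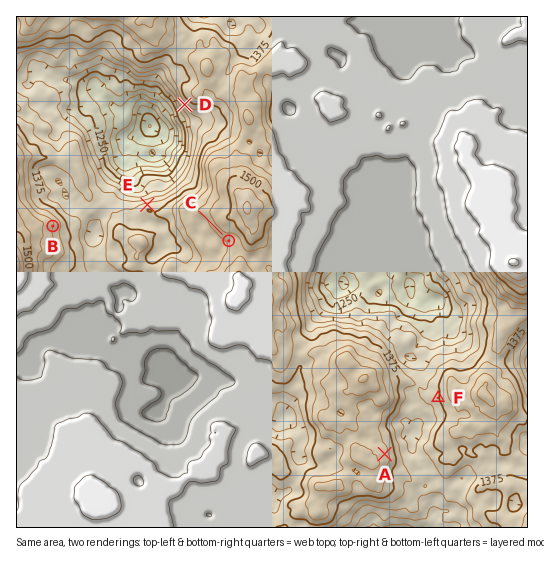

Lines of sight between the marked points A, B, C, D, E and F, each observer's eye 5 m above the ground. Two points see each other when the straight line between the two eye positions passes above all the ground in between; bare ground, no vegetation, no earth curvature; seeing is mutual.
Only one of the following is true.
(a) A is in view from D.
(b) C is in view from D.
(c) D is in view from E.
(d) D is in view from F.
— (c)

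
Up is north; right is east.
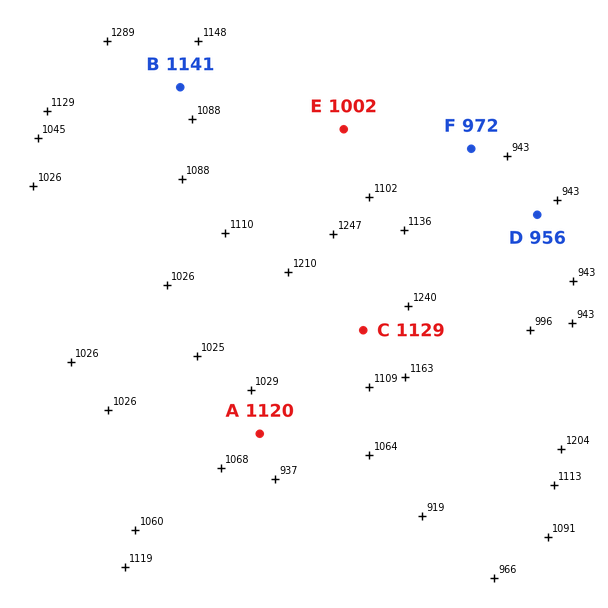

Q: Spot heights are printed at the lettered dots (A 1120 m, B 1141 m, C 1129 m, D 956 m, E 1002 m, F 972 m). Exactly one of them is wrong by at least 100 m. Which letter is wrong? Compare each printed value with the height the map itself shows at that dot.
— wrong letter A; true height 995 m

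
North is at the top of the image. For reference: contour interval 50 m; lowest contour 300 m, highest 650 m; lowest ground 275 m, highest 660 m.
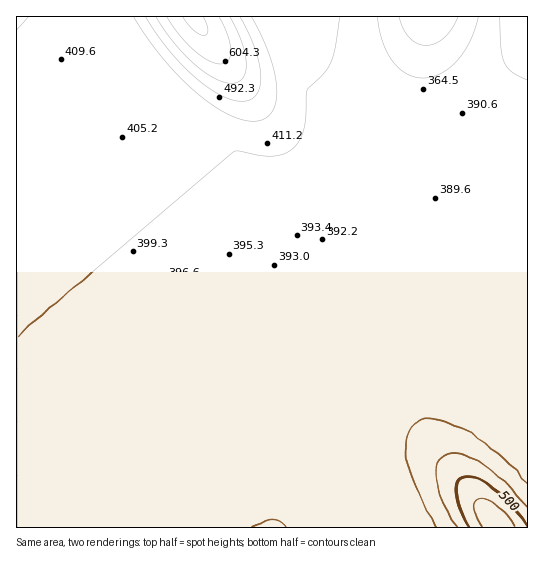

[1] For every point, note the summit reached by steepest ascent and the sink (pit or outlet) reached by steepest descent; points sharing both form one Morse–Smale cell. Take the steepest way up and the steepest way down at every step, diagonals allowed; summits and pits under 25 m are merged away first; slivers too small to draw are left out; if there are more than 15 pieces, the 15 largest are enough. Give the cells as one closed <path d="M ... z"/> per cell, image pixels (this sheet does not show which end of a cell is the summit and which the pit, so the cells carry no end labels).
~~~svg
<path d="M427 16l-411 1 1 511 362 0-20-51-10-43 4-32 7-13 15-17 16-9 15-4 23 0 17 4 37 17 45 31 0-174-57-74-30-50-9-27-4-20z"/><path d="M429 359l-23 0-23 8-19 16-11 19-4 20 4 36 12 37 15 32 147 1 1-115-26-21-31-19-25-10z"/><path d="M527 16l-98 0-2 6 1 44 4 20 9 27 30 50 56 73z"/>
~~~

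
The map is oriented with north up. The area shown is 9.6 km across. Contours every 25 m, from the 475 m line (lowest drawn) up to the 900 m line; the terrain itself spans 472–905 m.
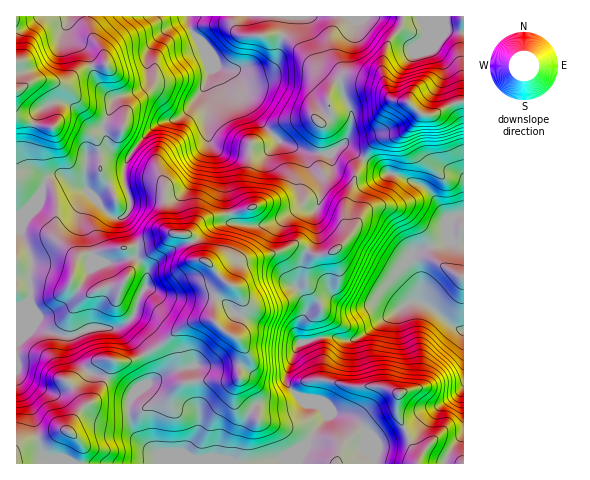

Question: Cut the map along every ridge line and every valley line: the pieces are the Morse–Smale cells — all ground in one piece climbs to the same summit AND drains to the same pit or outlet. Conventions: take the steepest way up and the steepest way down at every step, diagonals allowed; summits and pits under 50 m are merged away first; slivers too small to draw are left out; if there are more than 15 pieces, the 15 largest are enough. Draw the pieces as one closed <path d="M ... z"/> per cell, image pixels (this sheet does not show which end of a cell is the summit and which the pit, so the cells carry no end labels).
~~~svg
<path d="M99 154l-13 4-1 32-10-5-14-10-9 1-7 5-3 11-7 9-13 12-6 3 0 247 281 1 7-19 22-28-6-11-21-10-11 7-30 0-7 7-11 25-6 28-35-1-9-4-5-5 8-12 6-14-4-57-2-4-17 4-25 12 2-11-9-20-20-21-5-3 10-5 6-9 3-14 9-14 0-15-11-13 1-12-11 3-21 1-6-6-4-11 1-10 19-20-2-10-13-21z"/><path d="M286 16l-98 0-3 5-18 8-10 9-10 16 2 20-1 9-9 8-21 5-5 5-11 29 8 20 17 10 14-20 16-16 26-9 7-6 16-25 3 12 0 13-3 6 1 19 17 31 3 38 5 18 3 3 22 2 19-5 28-15 11 2 1 29-8 14 7 4 6 0 18-7 8-11-2-30 12-36 7-12-18-13-5 0-11 8-16 0-14-4-21-9-26-29-8-13-10-22-8-7 21 0 14 2 10-5 5-8 1-11 8-19z"/><path d="M178 233l-7 1-10 7-24 4-1 12 11 13 0 15-9 14-5 19-14 9 5 3 20 21 9 20-2 11 18-10 24-5 6 60-6 14-8 12 5 5 9 4 35 1 6-28 11-25 7-7 30 0 10-5-10-13-2-8 9-27 5-7-2-15 8-16-1-11-9-15 5-9 1-14 6-12-9-5-7 0-15 7-35 8-5 5-8 18-21-22-10-4-3-14-5-8z"/><path d="M420 302l-13 1-52 36-12 1-9-3-12 0-24 7-11 28 0 11 11 13 22 10 6 11-22 28-6 19 166-1 0-131-11-6-15-14z"/><path d="M365 160l-8 11-12 36 0 16 2 6-1 10-7 9-9 5-15 2-8-3-3 4-3 21-5 9 10 19-1 10-7 13 2 14 22-5 12 0 9 3 12-1 55-37 16 2 27 22 10 5 1-116-17 3-13-22-10-10-27-11-12-3z"/><path d="M403 16l-116 0-10 43-5 8-10 5-14-2-21 0 8 7 10 22 8 13 26 29 21 9 14 4 16 0 11-8 5 0 18 12 12-17 28-8 17-20-12-11-16-2-4-4-7-22 0-12 5-16 14-18z"/><path d="M206 84l-16 25-7 6-26 9-9 8-20 26-4 8 0 17 5 12 1 12-7 11 14 27 24-4 12-8 16 2 6 9 3 14 10 4 21 22 8-18 5-5 35-8 15-7 7 0 8 4 9-13 0-28-12-3-28 15-19 5-22-2-3-3-5-18-3-38-17-31-1-19 3-6 0-13z"/><path d="M463 16l-60 1-2 11-14 18-5 16 0 12 7 22 4 4 16 2 12 11-17 20-28 8-12 18 21 13 12 3 27 11 10 10 13 22 17-4z"/><path d="M187 16l-99 0-1 6 4 11 11 17 4 13-21 4-19 15-31-2-17 10-2 1 0 26 30 10 8 0 6-4 16 4 19 11 6 16 9 0 16 6-16-10-8-20 11-29 5-5 21-5 9-8 1-9-2-20 3-7 12-15 23-11z"/><path d="M87 16l-71 1 1 74 18-11 31 2 19-15 21-4-4-13-11-17z"/><path d="M18 118l-2 0 0 97 6-2 13-12 7-9 3-11 7-5 9-1 14 10 10 5 1-32 14-5-5-15-6-5-20-9-9-1-6 4-8 0z"/>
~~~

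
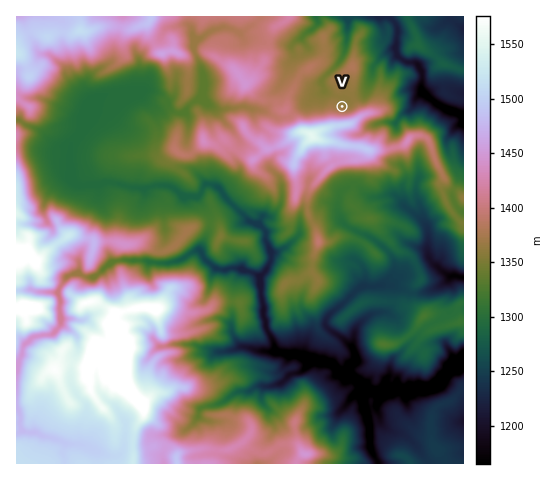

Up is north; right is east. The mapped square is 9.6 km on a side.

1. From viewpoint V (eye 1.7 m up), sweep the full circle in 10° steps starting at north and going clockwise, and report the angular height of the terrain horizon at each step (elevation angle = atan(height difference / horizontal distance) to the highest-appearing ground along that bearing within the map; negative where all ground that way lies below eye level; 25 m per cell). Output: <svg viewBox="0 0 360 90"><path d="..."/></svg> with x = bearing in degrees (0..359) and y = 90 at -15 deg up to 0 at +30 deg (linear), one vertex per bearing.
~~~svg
<svg viewBox="0 0 360 90"><path d="M0 58l10 0 10 0 10 2 10 1 10 1 10 0 10-1 10-2 10-5 10-8 10-7 10-4 10-4 10-4 10-3 10-3 10-1 10 0 10 1 10 2 10 2 10 5 10 5 10 5 10 11 10 5 10 1 10-1 10 0 10 1 10 1 10-1 10 0 10 2 10 0"/></svg>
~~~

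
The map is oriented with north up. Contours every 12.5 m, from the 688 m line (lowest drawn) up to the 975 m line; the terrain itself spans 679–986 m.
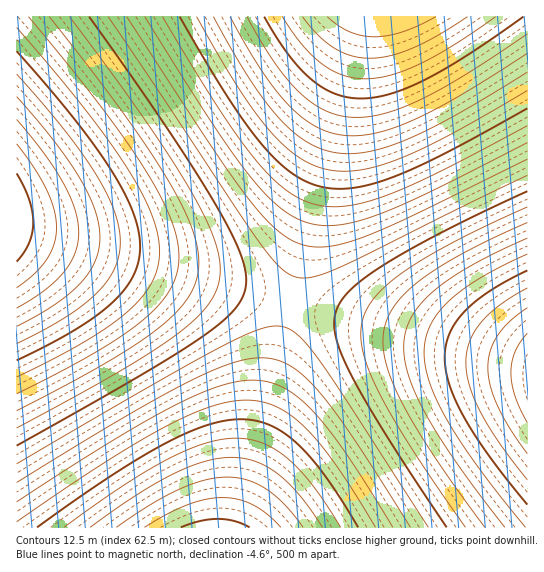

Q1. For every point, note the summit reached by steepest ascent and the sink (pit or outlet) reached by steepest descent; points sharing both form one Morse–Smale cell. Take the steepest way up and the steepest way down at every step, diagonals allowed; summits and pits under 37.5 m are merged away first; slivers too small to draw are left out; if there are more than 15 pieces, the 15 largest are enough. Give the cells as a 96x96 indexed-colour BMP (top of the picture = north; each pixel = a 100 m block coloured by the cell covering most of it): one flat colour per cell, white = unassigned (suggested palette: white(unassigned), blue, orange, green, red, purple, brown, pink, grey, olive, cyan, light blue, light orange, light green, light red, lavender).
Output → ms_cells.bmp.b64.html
<image width="96" height="96" href="data:image/bmp;base64,Qk12EgAAAAAAAHYAAAAoAAAAYAAAAGAAAAABAAQAAAAAAAASAAATCwAAEwsAABAAAAAAAAAA////ALR3HwAOf/8ALKAsACgn1gC9Z5QAS1aMAMJ34wB/f38AIr28AM++FwDox64AeLv/AIrfmACWmP8A1bDFACIiIiIiIiIiIiIiIiIiIiIiIiIiJERERERERERERERERERERERERERERERERERERCIiIiIiIiIiIiIiIiIiIiIiIiIiJERERERERERERERERERERERERERERERERERERCIiIiIiIiIiIiIiIiIiIiIiIiIiJERERERERERERERERERERERERERERERERERERCIiIiIiIiIiIiIiIiIiIiIiIiIiJERERERERERERERERERERERERERERERERERERCIiIiIiIiIiIiIiIiIiIiIiIiIiIkRERERERERERERERERERERERERERERERERERCIiIiIiIiIiIiIiIiIiIiIiIiIiIkRERERERERERERERERERERERERERERERERERCIiIiIiIiIiIiIiIiIiIiIiIiIiIkRERERERERERERERERERERERERERERERERERCIiIiIiIiIiIiIiIiIiIiIiIiIiIkRERERERERERERERERERERERERERERERERERCIiIiIiIiIiIiIiIiIiIiIiIiIiIiRERERERERERERERERERERERERERERERERERCIiIiIiIiIiIiIiIiIiIiIiIiIiIiRERERERERERERERERERERERERERERERERERCIiIiIiIiIiIiIiIiIiIiIiIiIiIiRERERERERERERERERERERERERERERERERERCIiIiIiIiIiIiIiIiIiIiIiIiIiIiRERERERERERERERERERERERERERERERERERCIiIiIiIiIiIiIiIiIiIiIiIiIiIiJERERERERERERERERERERERERERERERERERCIiIiIiIiIiIiIiIiIiIiIiIiIiIiJERERERERERERERERERERERERERERERERERCIiIiIiIiIiIiIiIiIiIiIiIiIiIiJERERERERERERERERERERERERERERERERERCIiIiIiIiIiIiIiIiIiIiIiIiIiIiJERERERERERERERERERERERERERERERERERCIiIiIiIiIiIiIiIiIiIiIiIiIiIiIkRERERERERERERERERERERERERERERERERCIiIiIiIiIiIiIiIiIiIiIiIiIiIiIkRERERERERERERERERERERERERERERERERCIiIiIiIiIiIiIiIiIiIiIiIiIiIiIkRERERERERERERERERERERERERERERERERCIiIiIiIiIiIiIiIiIiIiIiIiIiIiIiRERERERERERERERERERERERERERERERERCIiIiIiIiIiIiIiIiIiIiIiIiIiIiIiRERERERERERERERERERERERERERERERERCIiIiIiIiIiIiIiIiIiIiIiIiIiIiIiRERERERERERERERERERERERERERERERERCIiIiIiIiIiIiIiIiIiIiIiIiIiIiIiRERERERERERERERERERERERERERERERERCIiIiIiIiIiIiIiIiIiIiIiIiIiIiIiJERERERERERERERERERERERERERERERERCIiIiIiIiIiIiIiIiIiIiIiIiIiIiIiJERERERERERERERERERERERERERERERERCIiIiIiIiIiIiIiIiIiIiIiIiIiIiIiJERERERERERERERERERERERERERERERERCIiIiIiIiIiIiIiIiIiIiIiIiIiIiIiJERERERERERERERERERERERERERERERERCIiIiIiIiIiIiIiIiIiIiIiIiIiIiIiIkRERERERERERERERERERERERERERERERCIiIiIiIiIiIiIiIiIiIiIiIiIiIiIiIkRERERERERERERERERERERERERERERERCIiIiIiIiIiIiIiIiIiIiIiIiIiIiIiIkRERERERERERERERERERERERERERERERCIiIiIiIiIiIiIiIiIiIiIiIiIiIiIiIkRERERERERERERERERERERERERERERERCIiIiIiIiIiIiIiIiIiIiIiIiIiIiIiIiREREREREREREREREREREREREREREREMyIiIiIiIiIiIiIiIiIiIiIiIiIiIiIiIiRERERERERERERERERERERERERERDMzMyIiIiIiIiIiIiIiIiIiIiIiIiIiIiIiIiREREREREREREREREREREREREQzMzMzMyIiIiIiIiIiIiIiIiIiIiIiIiIiIiIiIiREREREREREREREREREREREMzMzMzMzMyIiIiIiIiIiIiIiIiIiIiIiIiIiIiIiIiJERERERERERERERERERDMzMzMzMzMzMyIiIiIiIiIiIiIiIiIiIiIiIiIiIiIiIiJEREREREREREREREQzMzMzMzMzMzMzMyIiIiIiIiIiIiIiIiIiIiIiIiIiIiIiIiJEREREREREREREMzMzMzMzMzMzMzMzMyIiIiIiIiIiIiIiIiIiIiIiIiIiIiIiIiJERERERERERDMzMzMzMzMzMzMzMzMzMyIiIiIiIiIiIiIiIiIiIiIiIiIiIiIiIiIkRERERERDMzMzMzMzMzMzMzMzMzMzMyIiIiIiIiIiIiIiIiIiIiIiIiIiIiIiIiIkREREQzMzMzMzMzMzMzMzMzMzMzMzMyIiIiIiIiIiIiIiIiIiIiIiIiIiIiIiIiIkREMzMzMzMzMzMzMzMzMzMzMzMzMzMyIiIiIiIiIiIiIiIiIiIiIiIiIiIiIiIiIjMzMzMzMzMzMzMzMzMzMzMzMzMzMzMyIiIiIiIiIiIiIiIiIiIiIiIiIiIiIiIRERMzMzMzMzMzMzMzMzMzMzMzMzMzMzMyIiIiIiIiIiIiIiIiIiIiIiIiIiIiERERERMzMzMzMzMzMzMzMzMzMzMzMzMzMzMyIiIiIiIiIiIiIiIiIiIiIiIiIhERERERERMzMzMzMzMzMzMzMzMzMzMzMzMzMzMyIiIiIiIiIiIiIiIiIiIiIiIRERERERERERMzMzMzMzMzMzMzMzMzMzMzMzMzMzMyIiIiIiIiIiIiIiIiIiIiEREREREREREREREzMzMzMzMzMzMzMzMzMzMzMzMzMzMyIiIiIiIiIiIiIiIiIhEREREREREREREREREzMzMzMzMzMzMzMzMzMzMzMzMzMzMyIiIiIiIiIiIiIiIhEREREREREREREREREREzMzMzMzMzMzMzMzMzMzMzMzMzMzMyIiIiIiIiIiIiIREREREREREREREREREREREzMzMzMzMzMzMzMzMzMzMzMzMzMzMyIiIiIiIiIiERERERERERERERERERERERERETMzMzMzMzMzMzMzMzMzMzMzMzMzMyIiIiIiIhERERERERERERERERERERERERERETMzMzMzMzMzMzMzMzMzMzMzMzMzMyIiIiIRERERERERERERERERERERERERERERETMzMzMzMzMzMzMzMzMzMzMzMzMzMyIiERERERERERERERERERERERERERERERERERMzMzMzMzMzMzMzMzMzMzMzMzMzMxERERERERERERERERERERERERERERERERERERMzMzMzMzMzMzMzMzMzMzMzMzMzMxERERERERERERERERERERERERERERERERERERMzMzMzMzMzMzMzMzMzMzMzMzMzMxERERERERERERERERERERERERERERERERERERMzMzMzMzMzMzMzMzMzMzMzMzMzMxEREREREREREREREREREREREREREREREREREREzMzMzMzMzMzMzMzMzMzMzMzMzMxEREREREREREREREREREREREREREREREREREREzMzMzMzMzMzMzMzMzMzMzMzMzMxEREREREREREREREREREREREREREREREREREREzMzMzMzMzMzMzMzMzMzMzMzMzMxEREREREREREREREREREREREREREREREREREREzMzMzMzMzMzMzMzMzMzMzMzMzMxERERERERERERERERERERERERERERERERERERETMzMzMzMzMzMzMzMzMzMzMzMzMxERERERERERERERERERERERERERERERERERERETMzMzMzMzMzMzMzMzMzMzMzMzMxERERERERERERERERERERERERERERERERERERETMzMzMzMzMzMzMzMzMzMzMzMzMxERERERERERERERERERERERERERERERERERERETMzMzMzMzMzMzMzMzMzMzMzMzMxERERERERERERERERERERERERERERERERERERERMzMzMzMzMzMzMzMzMzMzMzMzMxERERERERERERERERERERERERERERERERERERERMzMzMzMzMzMzMzMzMzMzMzMzMxERERERERERERERERERERERERERERERERERERERMzMzMzMzMzMzMzMzMzMzMzMzMxERERERERERERERERERERERERERERERERERERERMzMzMzMzMzMzMzMzMzMzMzMzMxEREREREREREREREREREREREREREREREREREREREzMzMzMzMzMzMzMzMzMzMzMzMxEREREREREREREREREREREREREREREREREREREREzMzMzMzMzMzMzMzMzMzMzMzMxEREREREREREREREREREREREREREREREREREREREzMzMzMzMzMzMzMzMzMzMzMzMxEREREREREREREREREREREREREREREREREREREREzMzMzMzMzMzMzMzMzMzMzMzMxERERERERERERERERERERERERERERERERERERERETMzMzMzMzMzMzMzMzMzMzMzMxERERERERERERERERERERERERERERERERERERERETMzMzMzMzMzMzMzMzMzMzMzMxERERERERERERERERERERERERERERERERERERERETMzMzMzMzMzMzMzMzMzMzMzMxERERERERERERERERERERERERERERERERERERERETMzMzMzMzMzMzMzMzMzMzMzMxERERERERERERERERERERERERERERERERERERERERMzMzMzMzMzMzMzMzMzMzMzMxERERERERERERERERERERERERERERERERERERERERMzMzMzMzMzMzMzMzMzMzMzMxERERERERERERERERERERERERERERERERERERERERMzMzMzMzMzMzMzMzMzMzMzMxERERERERERERERERERERERERERERERERERERERERMzMzMzMzMzMzMzMzMzMzMzMxEREREREREREREREREREREREREREREREREREREREREzMzMzMzMzMzMzMzMzMzMzMxEREREREREREREREREREREREREREREREREREREREREzMzMzMzMzMzMzMzMzMzMzMxEREREREREREREREREREREREREREREREREREREREREzMzMzMzMzMzMzMzMzMzMzMxEREREREREREREREREREREREREREREREREREREREREzMzMzMzMzMzMzMzMzMzMzMxERERERERERERERERERERERERERERERERERERERERETMzMzMzMzMzMzMzMzMzMzMxERERERERERERERERERERERERERERERERERERERERETMzMzMzMzMzMzMzMzMzMzMxERERERERERERERERERERERERERERERERERERERERETMzMzMzMzMzMzMzMzMzMzMxERERERERERERERERERERERERERERERERERERERERETMzMzMzMzMzMzMzMzMzMzMxERERERERERERERERERERERERERERERERERERERERERMzMzMzMzMzMzMzMzMzMzMxERERERERERERERERERERERERERERERERERERERERERMzMzMzMzMzMzMzMzMzMzMxERERERERERERERERERERERERERERERERERERERERERMzMzMzMzMzMzMzMzMzMzMxEREREREREREREREREREREREREREREREREREREREREREzMzMzMzMzMzMzMzMzMzMxEREREREREREREREREREREREREREREREREREREREREREzMzMzMzMzMzMzMzMzMzMxEREREREREREREREREREREREREREREREREREREREREREzMzMzMzMzMzMzMzMzMzMw=="/>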